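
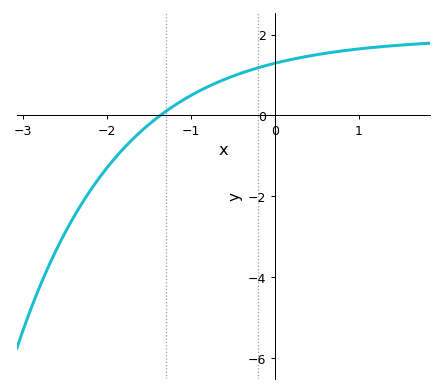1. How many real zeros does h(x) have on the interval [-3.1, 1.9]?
1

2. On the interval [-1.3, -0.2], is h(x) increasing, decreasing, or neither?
increasing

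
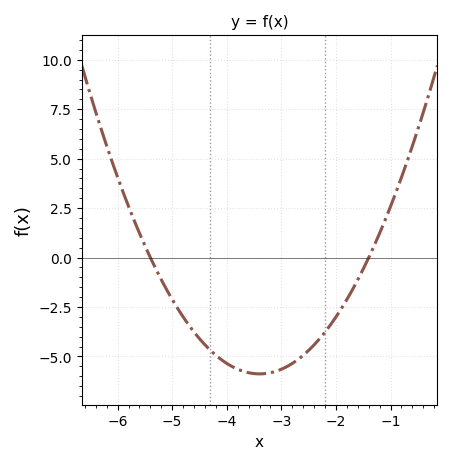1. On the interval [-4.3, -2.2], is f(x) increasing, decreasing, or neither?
neither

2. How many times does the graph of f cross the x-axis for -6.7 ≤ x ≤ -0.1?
2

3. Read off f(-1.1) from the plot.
1.8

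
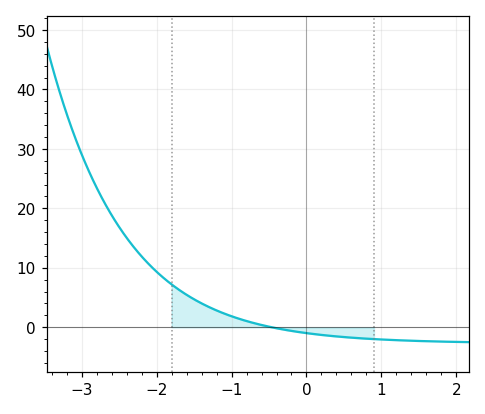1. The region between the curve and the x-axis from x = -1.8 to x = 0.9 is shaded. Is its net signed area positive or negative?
positive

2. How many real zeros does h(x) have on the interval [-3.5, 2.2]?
1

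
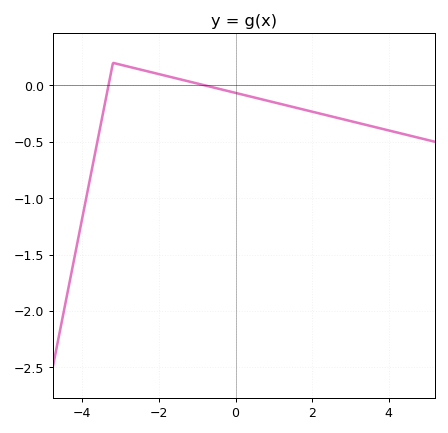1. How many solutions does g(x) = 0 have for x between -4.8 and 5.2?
2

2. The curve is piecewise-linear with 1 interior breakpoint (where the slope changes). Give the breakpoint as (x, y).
(-3.2, 0.2)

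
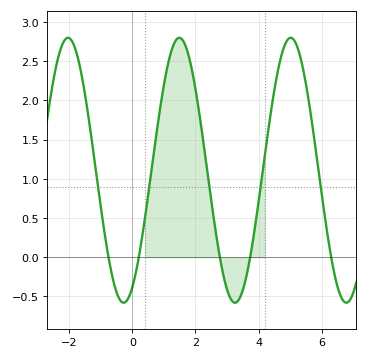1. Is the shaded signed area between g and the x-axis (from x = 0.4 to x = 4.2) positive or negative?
positive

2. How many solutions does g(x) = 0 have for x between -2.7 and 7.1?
5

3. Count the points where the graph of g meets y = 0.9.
5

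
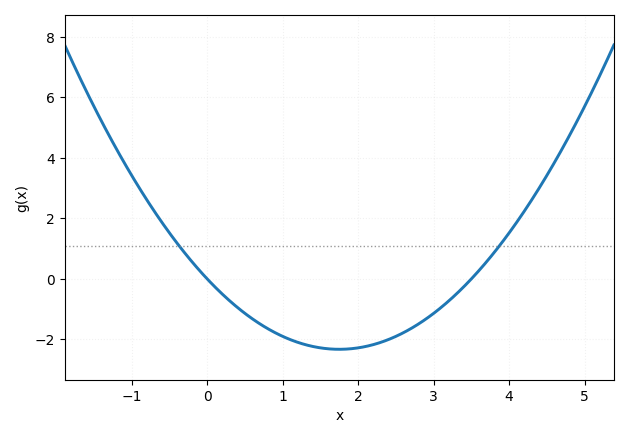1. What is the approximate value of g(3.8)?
0.866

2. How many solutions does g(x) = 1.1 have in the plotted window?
2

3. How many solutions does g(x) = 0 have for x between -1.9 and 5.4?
2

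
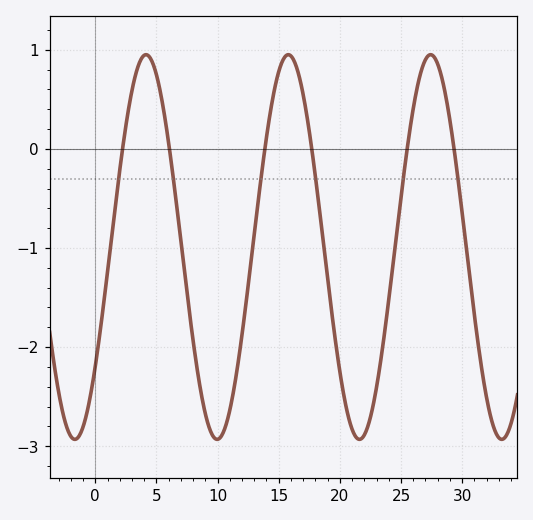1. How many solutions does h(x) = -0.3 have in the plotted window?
6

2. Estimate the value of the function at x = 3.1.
0.647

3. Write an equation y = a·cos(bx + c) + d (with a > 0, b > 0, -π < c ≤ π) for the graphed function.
y = 1.94cos(0.54x - 2.24) - 0.99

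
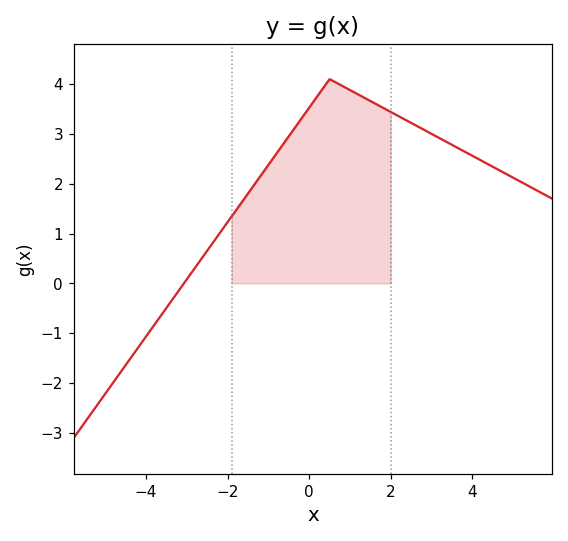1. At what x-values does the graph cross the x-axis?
-3.07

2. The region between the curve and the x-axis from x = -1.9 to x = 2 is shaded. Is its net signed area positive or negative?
positive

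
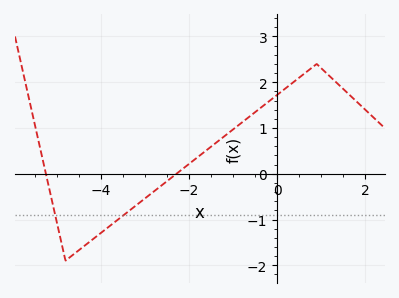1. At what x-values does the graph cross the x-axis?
-5.24, -2.28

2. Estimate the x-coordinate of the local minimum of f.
-4.8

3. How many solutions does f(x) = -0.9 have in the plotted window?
2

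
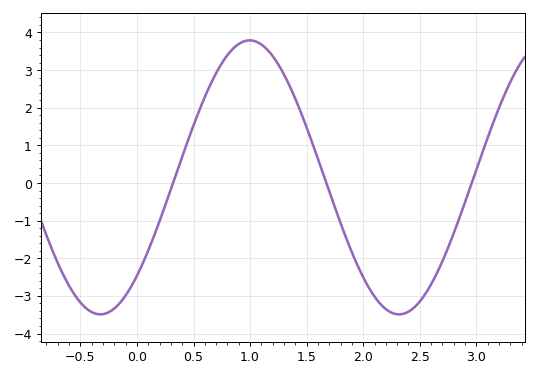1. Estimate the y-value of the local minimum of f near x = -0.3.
-3.5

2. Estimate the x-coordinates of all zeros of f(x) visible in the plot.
0.3, 1.7, 3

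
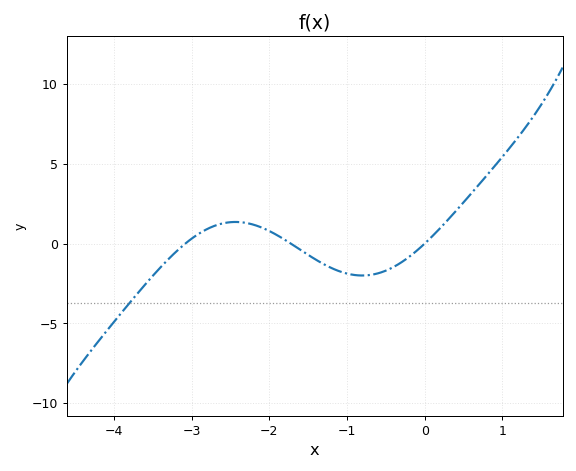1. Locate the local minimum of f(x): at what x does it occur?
-0.805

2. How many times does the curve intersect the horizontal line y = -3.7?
1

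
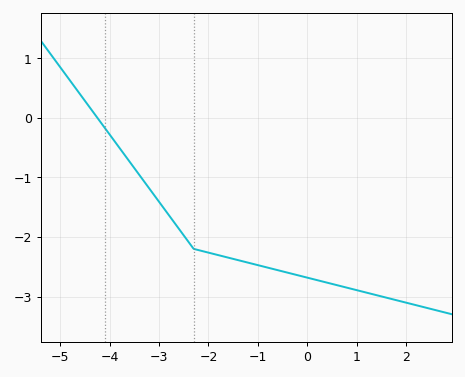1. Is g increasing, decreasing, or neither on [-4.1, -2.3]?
decreasing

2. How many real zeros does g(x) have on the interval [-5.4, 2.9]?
1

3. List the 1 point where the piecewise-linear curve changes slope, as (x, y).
(-2.3, -2.2)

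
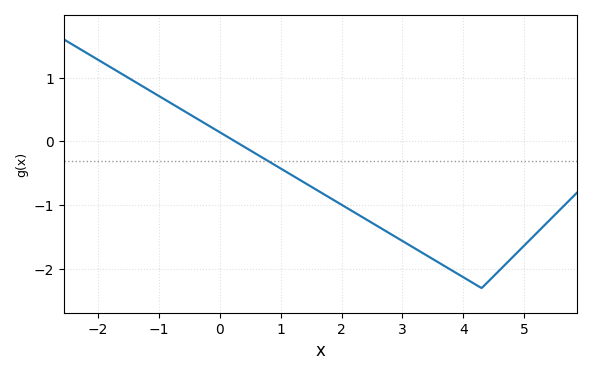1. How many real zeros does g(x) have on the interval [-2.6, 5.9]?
1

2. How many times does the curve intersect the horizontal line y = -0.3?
1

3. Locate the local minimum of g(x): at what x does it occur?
4.4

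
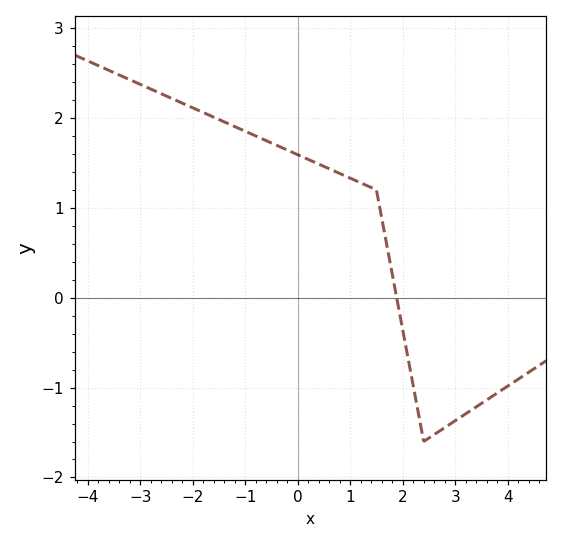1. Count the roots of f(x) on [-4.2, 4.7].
1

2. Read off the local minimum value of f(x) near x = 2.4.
-1.6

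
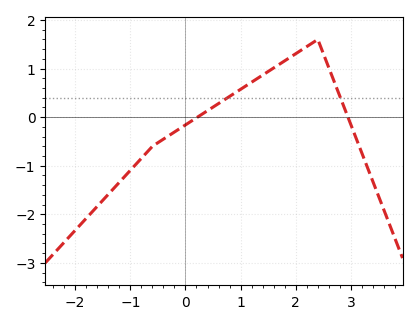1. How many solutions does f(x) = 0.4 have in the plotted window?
2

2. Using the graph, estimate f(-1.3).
-1.46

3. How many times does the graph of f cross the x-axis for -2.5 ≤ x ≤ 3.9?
2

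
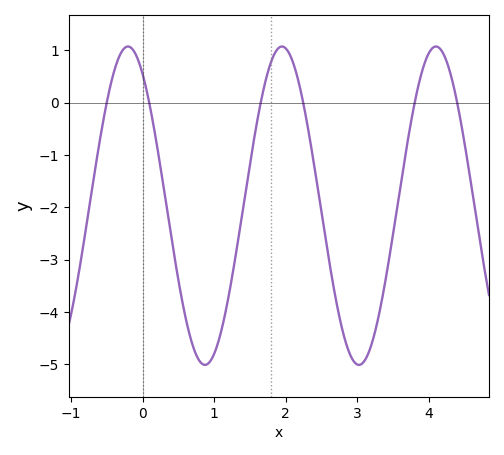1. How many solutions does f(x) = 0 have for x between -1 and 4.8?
6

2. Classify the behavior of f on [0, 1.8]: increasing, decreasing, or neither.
neither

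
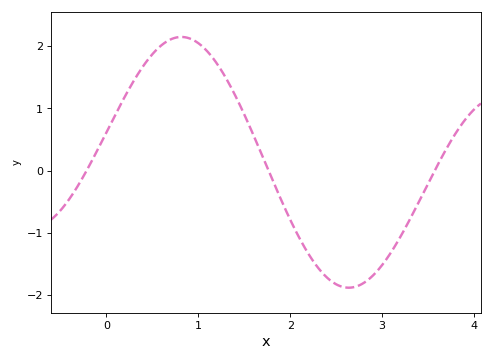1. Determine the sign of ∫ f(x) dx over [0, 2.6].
positive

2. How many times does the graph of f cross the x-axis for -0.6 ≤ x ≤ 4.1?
3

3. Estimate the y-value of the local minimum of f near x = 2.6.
-1.89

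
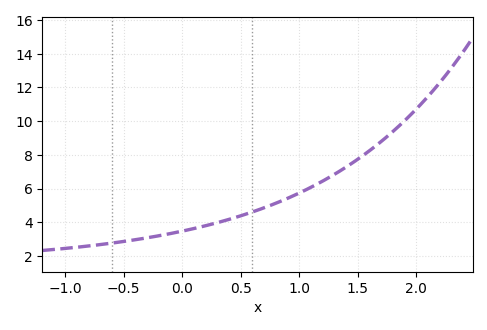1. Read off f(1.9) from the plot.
10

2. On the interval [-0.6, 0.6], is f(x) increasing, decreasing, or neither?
increasing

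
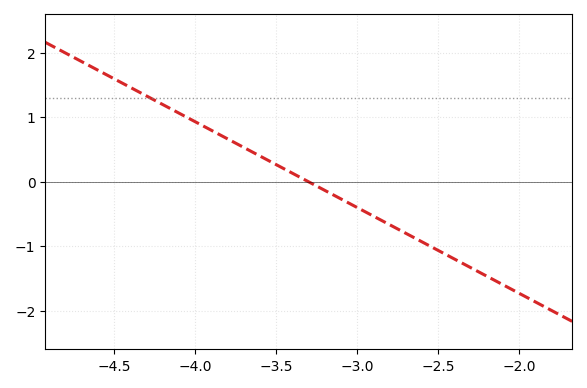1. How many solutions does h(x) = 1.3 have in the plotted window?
1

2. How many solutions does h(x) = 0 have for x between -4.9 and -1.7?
1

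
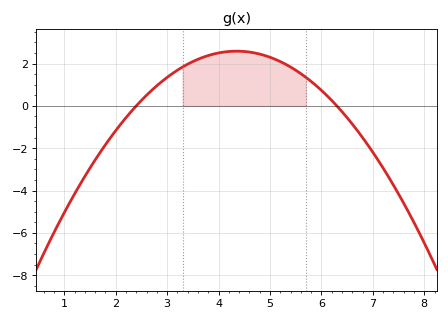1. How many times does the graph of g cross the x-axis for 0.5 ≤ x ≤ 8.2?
2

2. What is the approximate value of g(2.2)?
-0.558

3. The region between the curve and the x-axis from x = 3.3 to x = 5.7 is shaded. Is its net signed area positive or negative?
positive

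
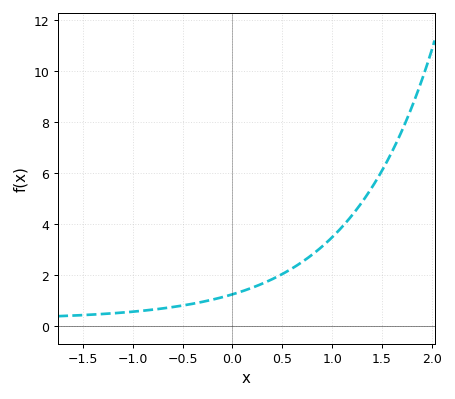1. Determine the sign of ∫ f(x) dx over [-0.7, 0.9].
positive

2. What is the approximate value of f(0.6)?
2.26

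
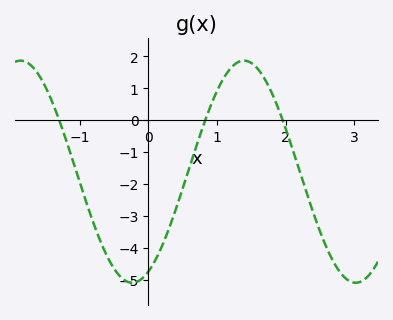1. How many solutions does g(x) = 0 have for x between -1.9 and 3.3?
3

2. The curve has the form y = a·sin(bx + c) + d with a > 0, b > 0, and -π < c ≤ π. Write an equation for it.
y = 3.48sin(1.93x - 1.12) - 1.62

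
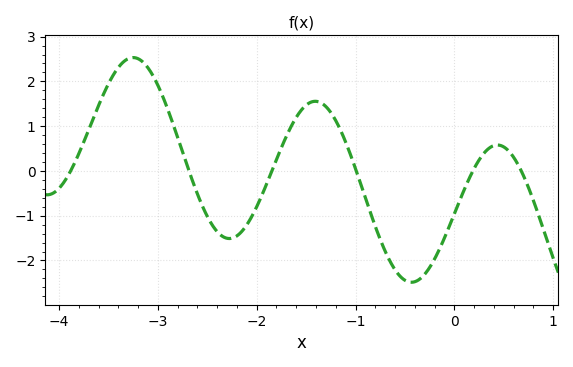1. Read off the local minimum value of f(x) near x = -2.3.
-1.51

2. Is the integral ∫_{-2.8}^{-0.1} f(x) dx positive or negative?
negative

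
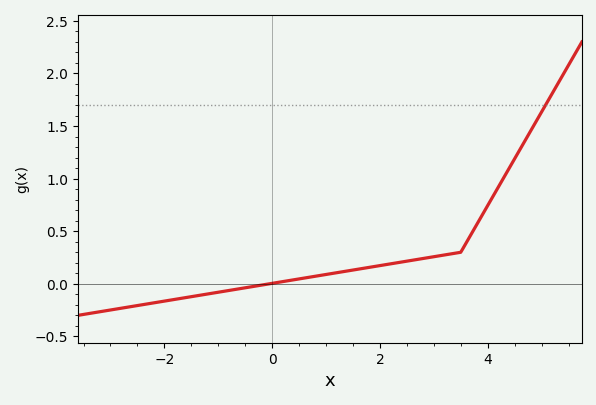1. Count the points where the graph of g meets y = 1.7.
1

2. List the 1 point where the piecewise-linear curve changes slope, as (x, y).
(3.5, 0.3)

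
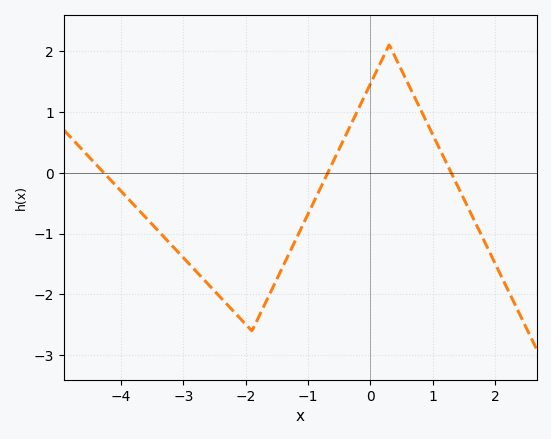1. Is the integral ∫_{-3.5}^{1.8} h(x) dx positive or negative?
negative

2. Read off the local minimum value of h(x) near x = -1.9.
-2.6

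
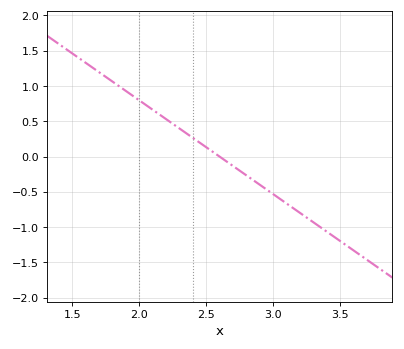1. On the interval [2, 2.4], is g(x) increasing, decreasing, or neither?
decreasing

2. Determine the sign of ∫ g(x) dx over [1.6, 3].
positive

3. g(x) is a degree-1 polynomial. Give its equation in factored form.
y = -1.33(x - 2.6)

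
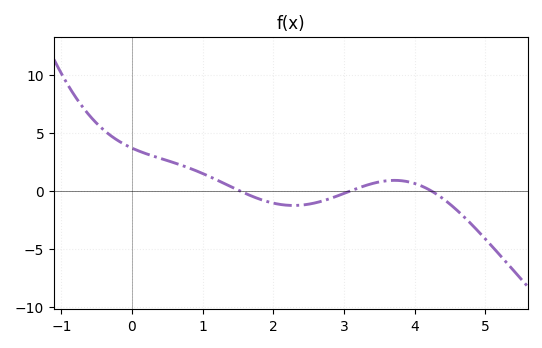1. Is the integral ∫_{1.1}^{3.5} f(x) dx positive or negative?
negative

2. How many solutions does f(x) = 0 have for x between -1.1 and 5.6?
3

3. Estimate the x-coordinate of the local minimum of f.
2.29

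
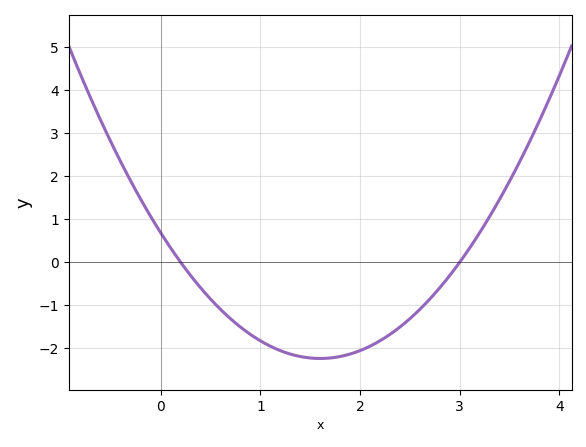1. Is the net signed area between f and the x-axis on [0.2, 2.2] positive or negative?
negative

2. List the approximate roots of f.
0.2, 3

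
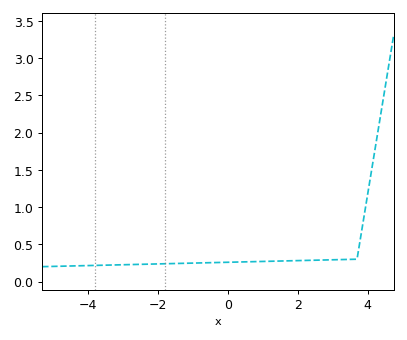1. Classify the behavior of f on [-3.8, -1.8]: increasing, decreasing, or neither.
increasing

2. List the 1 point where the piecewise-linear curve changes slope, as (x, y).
(3.7, 0.3)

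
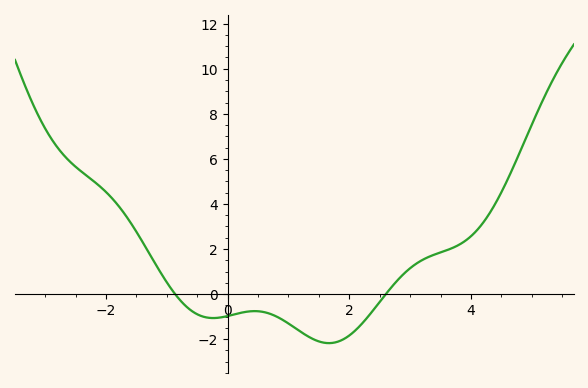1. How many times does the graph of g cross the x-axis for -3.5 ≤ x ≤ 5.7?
2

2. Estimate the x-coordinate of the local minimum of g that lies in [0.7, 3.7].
1.6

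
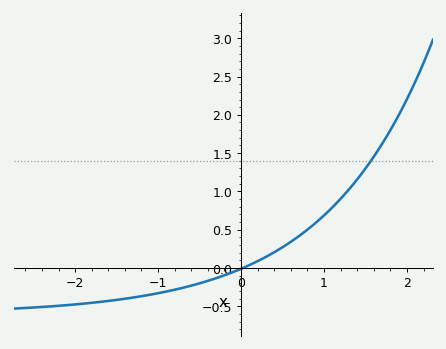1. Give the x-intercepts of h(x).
0.021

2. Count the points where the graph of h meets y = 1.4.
1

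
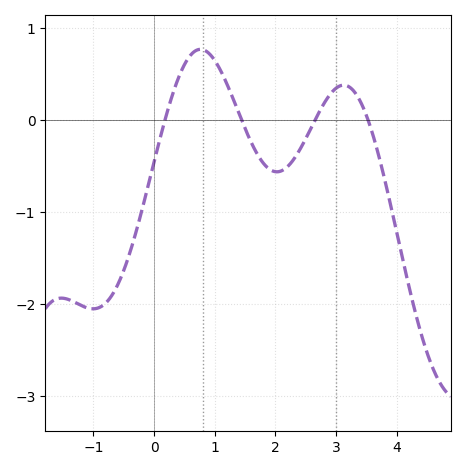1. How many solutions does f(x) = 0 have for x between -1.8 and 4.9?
4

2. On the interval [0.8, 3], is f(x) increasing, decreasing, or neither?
neither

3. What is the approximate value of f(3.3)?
0.3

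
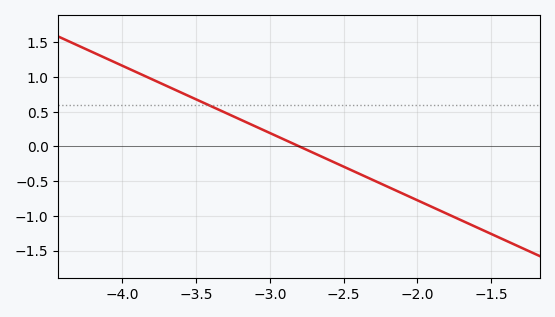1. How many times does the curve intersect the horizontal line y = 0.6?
1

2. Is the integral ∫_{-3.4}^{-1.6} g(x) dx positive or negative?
negative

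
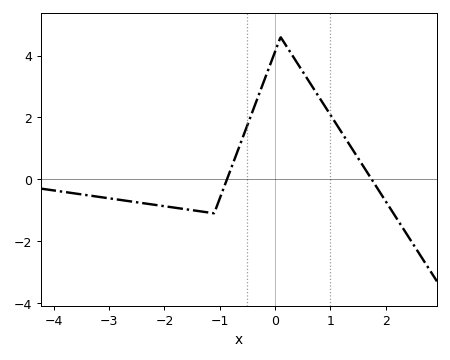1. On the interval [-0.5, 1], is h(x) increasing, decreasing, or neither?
neither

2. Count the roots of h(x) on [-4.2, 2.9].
2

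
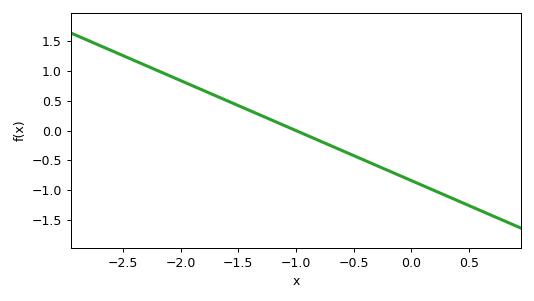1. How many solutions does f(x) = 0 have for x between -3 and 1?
1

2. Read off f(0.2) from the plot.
-1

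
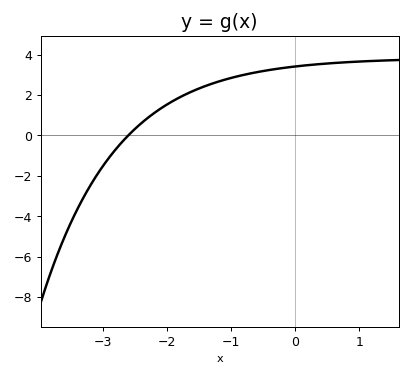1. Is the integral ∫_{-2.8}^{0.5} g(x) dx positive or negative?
positive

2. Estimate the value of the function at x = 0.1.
3.44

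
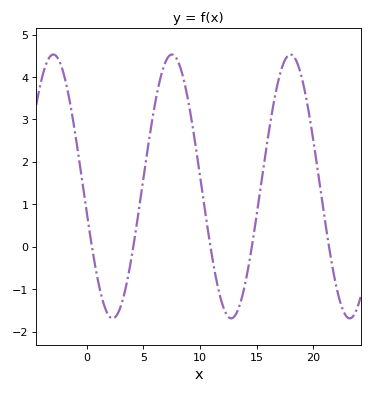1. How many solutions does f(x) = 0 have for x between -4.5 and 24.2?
5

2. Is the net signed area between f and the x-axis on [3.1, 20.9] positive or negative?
positive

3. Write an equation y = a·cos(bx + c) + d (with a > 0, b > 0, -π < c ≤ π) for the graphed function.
y = 3.11cos(0.6x + 1.8) + 1.42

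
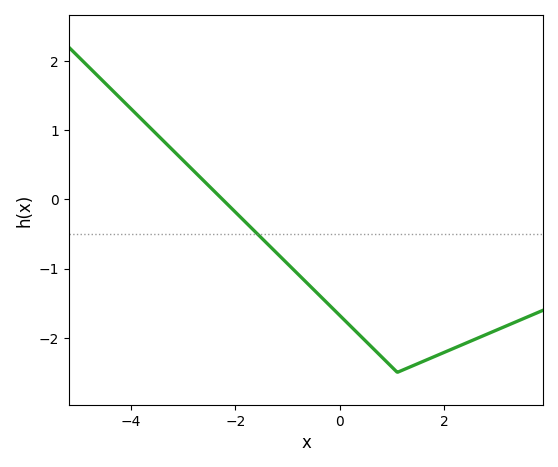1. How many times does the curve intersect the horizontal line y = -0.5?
1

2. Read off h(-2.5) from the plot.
0.189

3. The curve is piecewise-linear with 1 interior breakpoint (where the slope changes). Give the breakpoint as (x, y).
(1.1, -2.5)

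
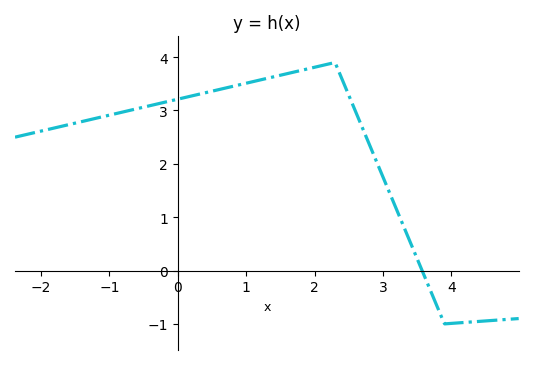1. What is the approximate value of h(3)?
1.76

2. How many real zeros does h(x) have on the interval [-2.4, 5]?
1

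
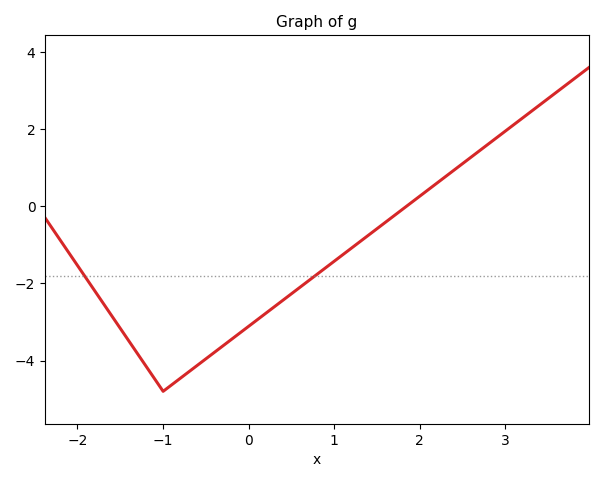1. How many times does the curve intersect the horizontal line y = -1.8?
2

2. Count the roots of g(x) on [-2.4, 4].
1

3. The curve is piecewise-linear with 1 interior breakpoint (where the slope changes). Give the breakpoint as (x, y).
(-1, -4.8)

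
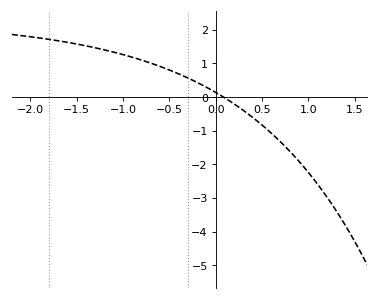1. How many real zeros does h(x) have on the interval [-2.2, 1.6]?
1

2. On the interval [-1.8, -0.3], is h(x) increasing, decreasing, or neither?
decreasing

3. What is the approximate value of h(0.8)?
-1.61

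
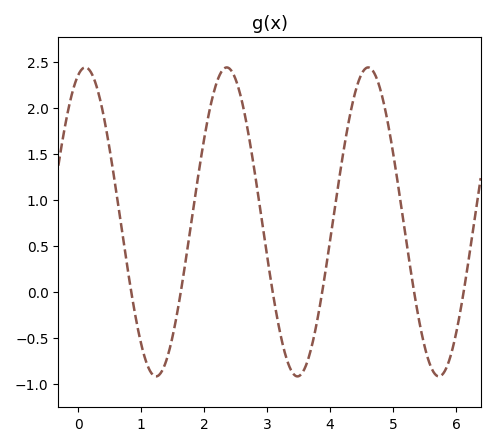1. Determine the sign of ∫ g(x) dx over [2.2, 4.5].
positive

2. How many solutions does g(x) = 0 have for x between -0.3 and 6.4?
6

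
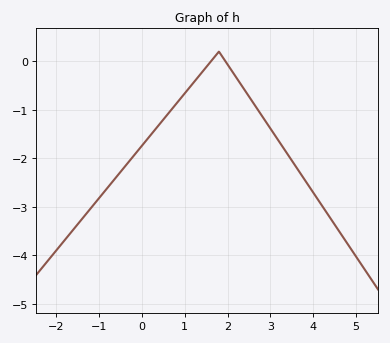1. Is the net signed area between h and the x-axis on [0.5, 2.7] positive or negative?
negative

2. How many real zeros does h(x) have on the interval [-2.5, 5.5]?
2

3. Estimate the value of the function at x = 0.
-1.74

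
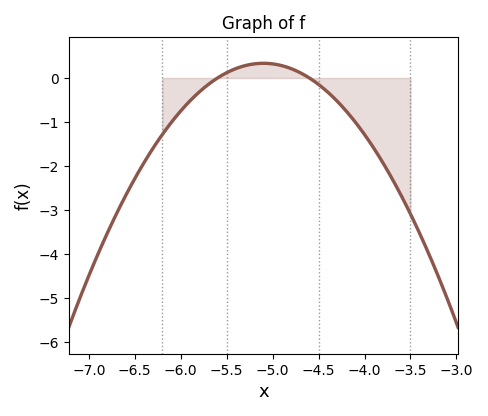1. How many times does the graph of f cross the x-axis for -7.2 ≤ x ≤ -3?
2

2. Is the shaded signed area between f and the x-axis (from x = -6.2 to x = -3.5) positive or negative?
negative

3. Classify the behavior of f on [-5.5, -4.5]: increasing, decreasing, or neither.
neither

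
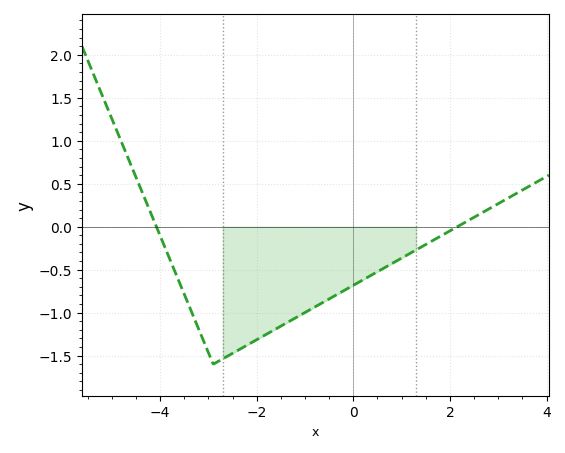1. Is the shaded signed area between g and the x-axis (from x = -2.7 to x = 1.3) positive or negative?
negative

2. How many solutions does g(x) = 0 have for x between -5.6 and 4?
2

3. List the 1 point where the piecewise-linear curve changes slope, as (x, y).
(-2.9, -1.6)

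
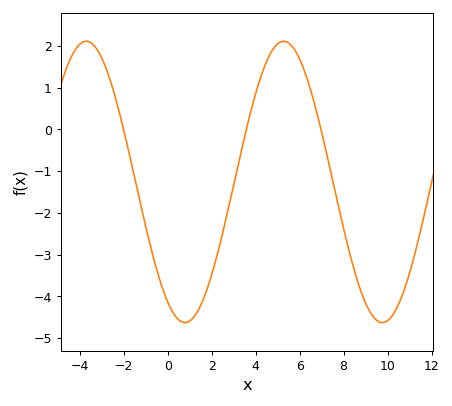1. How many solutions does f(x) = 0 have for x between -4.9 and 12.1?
3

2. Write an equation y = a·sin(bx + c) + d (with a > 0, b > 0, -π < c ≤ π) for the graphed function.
y = 3.37sin(0.7x - 2.1) - 1.26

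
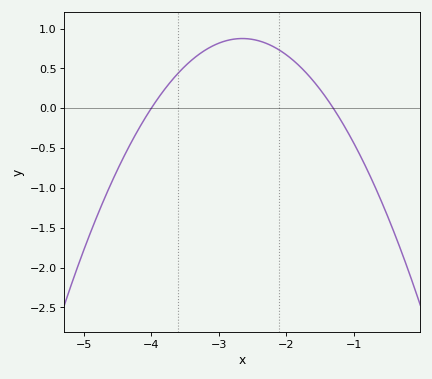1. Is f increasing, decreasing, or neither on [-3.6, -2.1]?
neither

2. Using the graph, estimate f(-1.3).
0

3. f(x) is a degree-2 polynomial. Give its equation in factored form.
y = -0.48(x + 4)(x + 1.3)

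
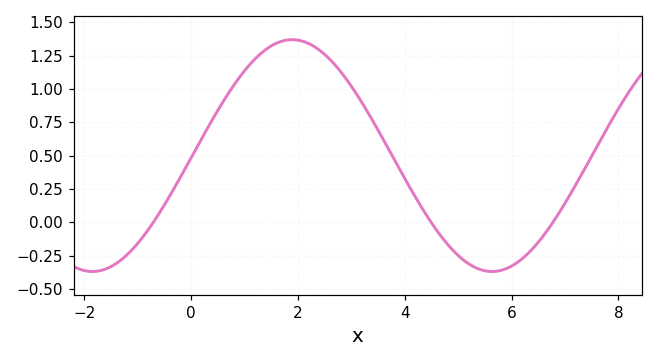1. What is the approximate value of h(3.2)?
0.897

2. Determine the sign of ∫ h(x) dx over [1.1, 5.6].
positive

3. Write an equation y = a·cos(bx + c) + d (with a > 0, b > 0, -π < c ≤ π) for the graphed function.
y = 0.87cos(0.84x - 1.59) + 0.5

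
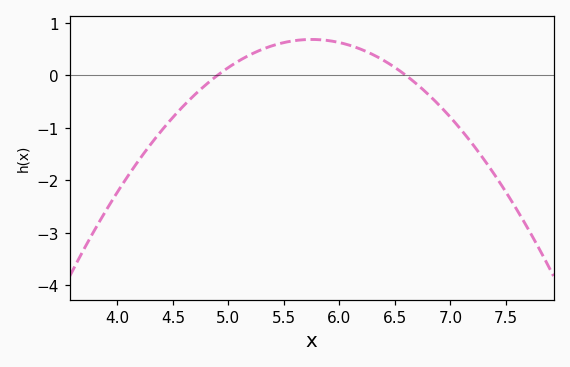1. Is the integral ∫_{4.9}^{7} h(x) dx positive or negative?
positive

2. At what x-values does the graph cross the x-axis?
4.9, 6.6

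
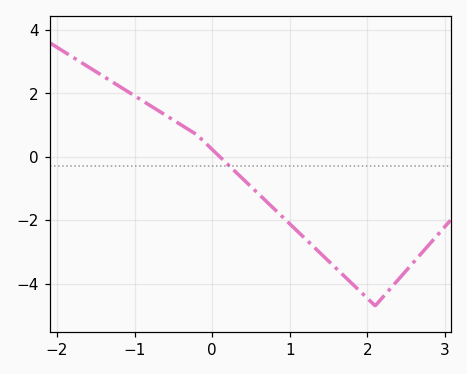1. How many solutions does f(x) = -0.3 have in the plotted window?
1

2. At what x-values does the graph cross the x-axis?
0.1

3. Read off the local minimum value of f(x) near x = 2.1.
-4.6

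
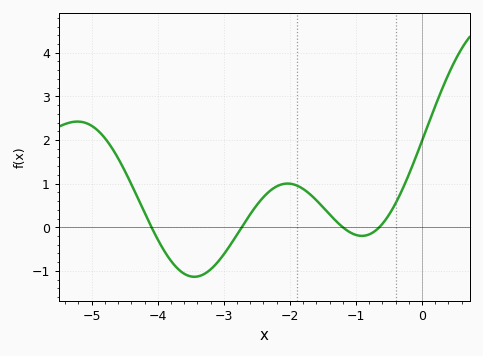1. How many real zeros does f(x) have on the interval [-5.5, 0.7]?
4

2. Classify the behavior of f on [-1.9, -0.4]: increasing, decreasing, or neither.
neither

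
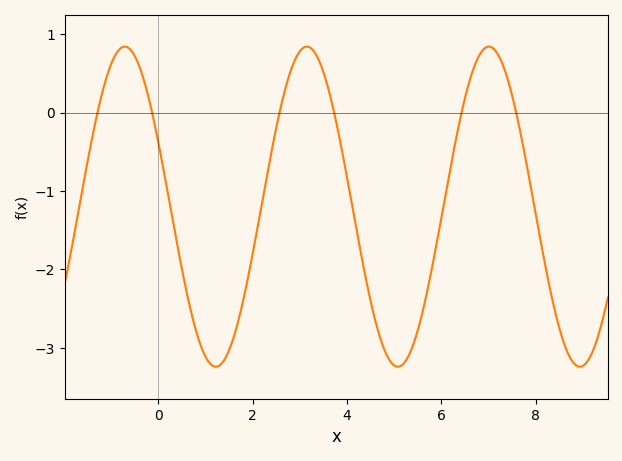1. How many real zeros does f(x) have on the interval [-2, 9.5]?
6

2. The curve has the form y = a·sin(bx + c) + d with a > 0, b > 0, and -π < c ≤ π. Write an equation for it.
y = 2.04sin(1.63x + 2.72) - 1.2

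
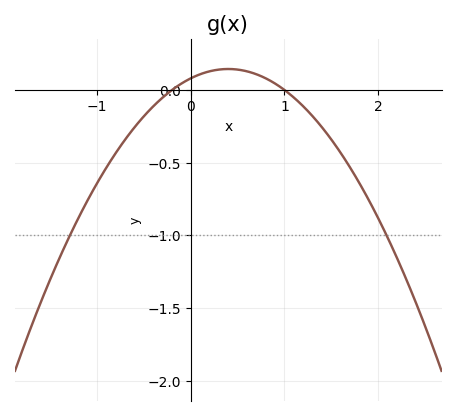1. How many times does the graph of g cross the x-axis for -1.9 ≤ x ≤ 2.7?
2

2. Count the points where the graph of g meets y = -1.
2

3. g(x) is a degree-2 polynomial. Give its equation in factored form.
y = -0.4(x + 0.2)(x - 1)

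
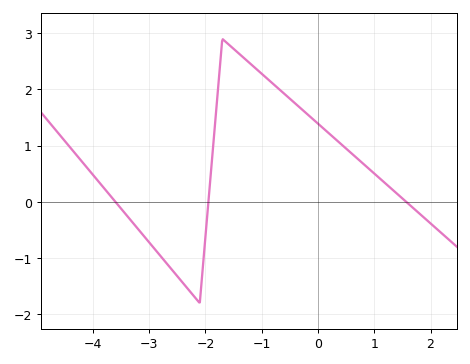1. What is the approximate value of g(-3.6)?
0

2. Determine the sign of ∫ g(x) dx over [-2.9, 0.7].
positive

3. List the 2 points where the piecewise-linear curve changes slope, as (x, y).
(-2.1, -1.8); (-1.7, 2.9)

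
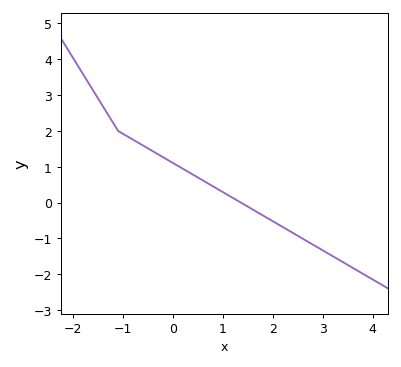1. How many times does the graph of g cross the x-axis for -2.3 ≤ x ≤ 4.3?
1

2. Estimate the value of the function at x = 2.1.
-0.599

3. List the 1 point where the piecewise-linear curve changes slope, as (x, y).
(-1.1, 2)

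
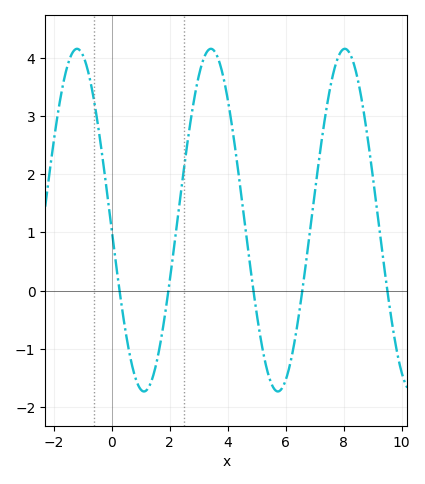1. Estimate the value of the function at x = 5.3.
-1.2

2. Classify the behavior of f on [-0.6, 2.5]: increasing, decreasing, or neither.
neither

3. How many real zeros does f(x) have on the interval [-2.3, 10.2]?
5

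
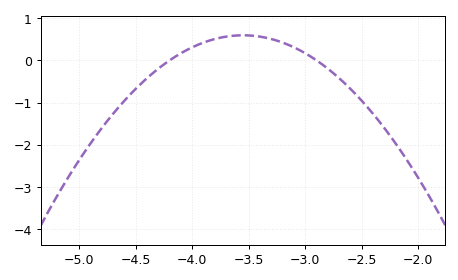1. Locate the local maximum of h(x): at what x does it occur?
-3.55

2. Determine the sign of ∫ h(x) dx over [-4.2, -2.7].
positive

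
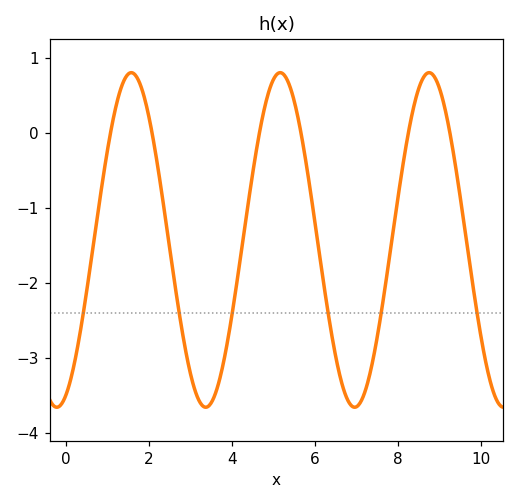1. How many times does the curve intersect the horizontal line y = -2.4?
6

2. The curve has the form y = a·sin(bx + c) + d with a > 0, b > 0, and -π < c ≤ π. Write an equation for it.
y = 2.23sin(1.8x - 1.2) - 1.43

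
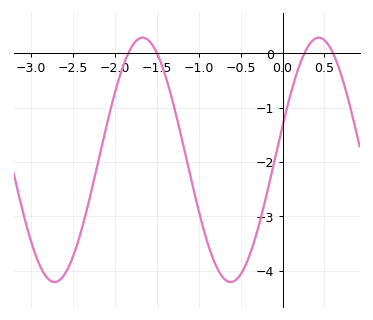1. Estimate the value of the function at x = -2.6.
-4.07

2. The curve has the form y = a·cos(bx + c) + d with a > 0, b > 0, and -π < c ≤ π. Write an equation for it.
y = 2.25cos(2.99x - 1.29) - 1.96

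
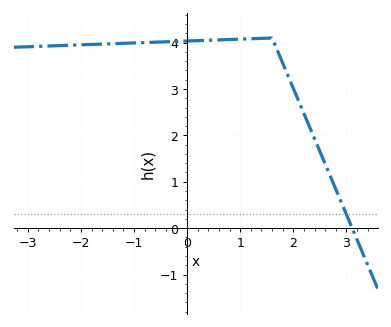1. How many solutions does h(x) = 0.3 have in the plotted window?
1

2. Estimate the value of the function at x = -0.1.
4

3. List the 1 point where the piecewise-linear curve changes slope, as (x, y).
(1.6, 4.1)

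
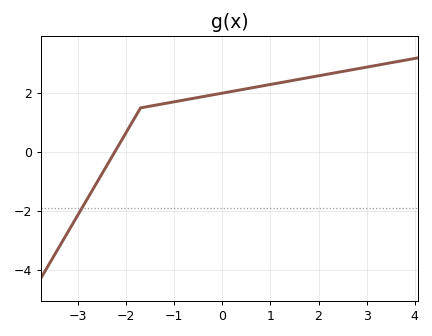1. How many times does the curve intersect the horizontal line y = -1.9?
1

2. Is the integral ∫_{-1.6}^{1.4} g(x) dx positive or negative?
positive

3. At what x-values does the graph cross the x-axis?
-2.2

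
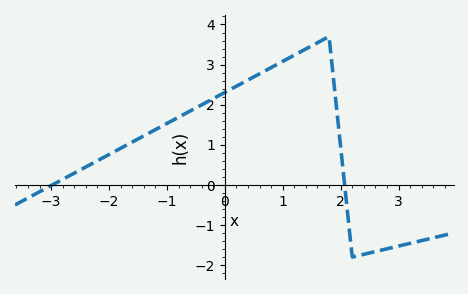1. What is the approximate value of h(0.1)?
2.4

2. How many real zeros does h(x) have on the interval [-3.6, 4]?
2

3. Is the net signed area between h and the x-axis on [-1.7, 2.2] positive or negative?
positive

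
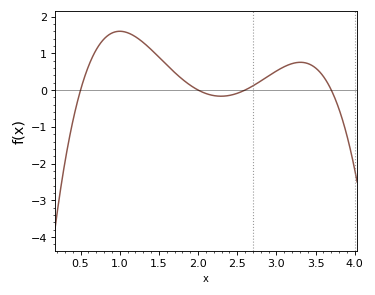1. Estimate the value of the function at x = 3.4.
0.721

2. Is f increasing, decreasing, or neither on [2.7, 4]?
neither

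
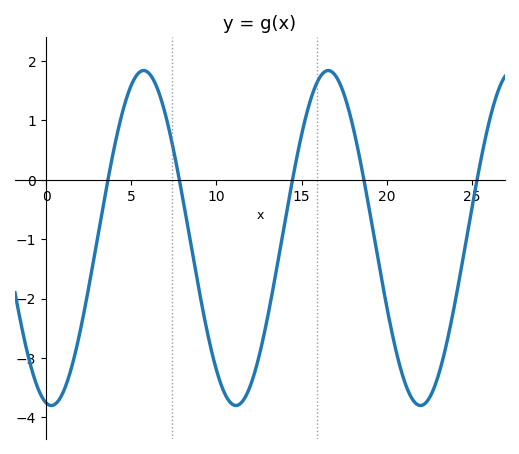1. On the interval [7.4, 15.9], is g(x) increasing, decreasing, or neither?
neither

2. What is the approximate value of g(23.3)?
-3.01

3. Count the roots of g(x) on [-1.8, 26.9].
5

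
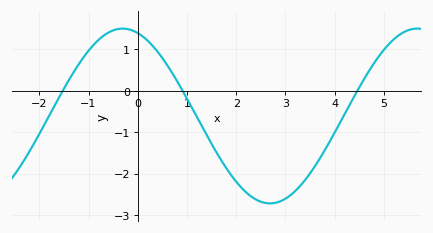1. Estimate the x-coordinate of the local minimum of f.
2.69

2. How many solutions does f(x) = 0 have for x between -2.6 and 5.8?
3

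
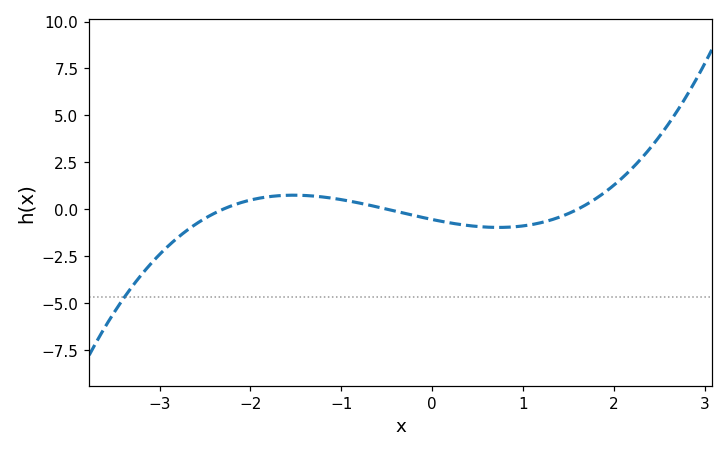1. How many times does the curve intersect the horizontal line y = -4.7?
1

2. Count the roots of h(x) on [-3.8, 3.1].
3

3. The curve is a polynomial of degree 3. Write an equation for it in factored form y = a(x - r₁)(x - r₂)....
y = 0.3(x + 2.3)(x + 0.5)(x - 1.6)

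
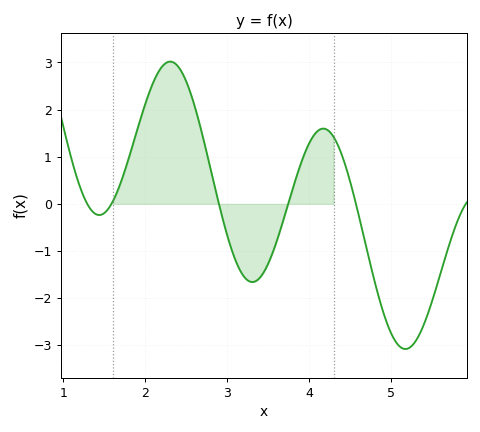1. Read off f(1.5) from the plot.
-0.193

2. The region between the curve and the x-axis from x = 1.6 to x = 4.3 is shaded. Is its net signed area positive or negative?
positive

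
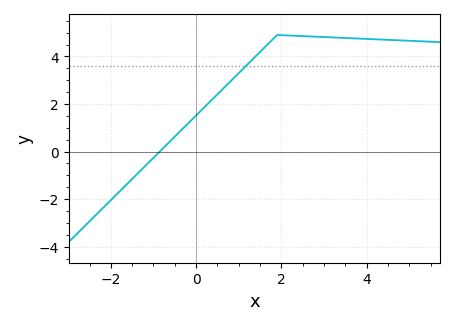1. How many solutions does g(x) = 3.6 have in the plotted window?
1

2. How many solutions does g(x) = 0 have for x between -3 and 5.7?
1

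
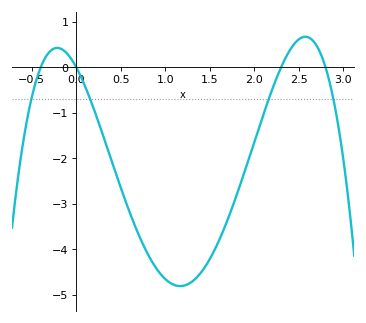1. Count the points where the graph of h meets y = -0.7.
4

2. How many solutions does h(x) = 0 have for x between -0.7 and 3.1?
4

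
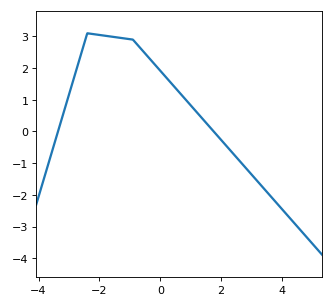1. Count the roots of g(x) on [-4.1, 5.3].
2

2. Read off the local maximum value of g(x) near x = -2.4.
3.1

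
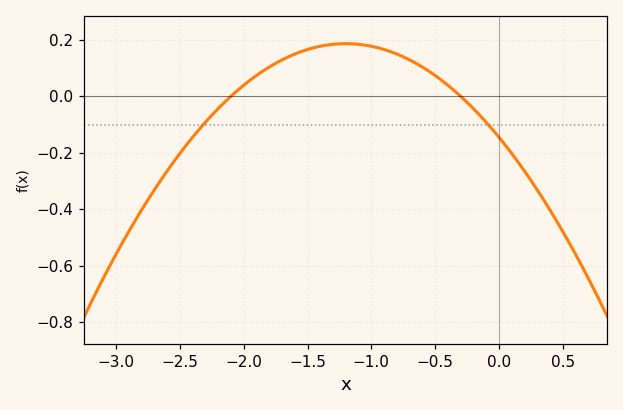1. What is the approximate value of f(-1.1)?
0.18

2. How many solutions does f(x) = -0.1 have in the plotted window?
2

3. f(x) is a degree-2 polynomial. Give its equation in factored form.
y = -0.23(x + 2.1)(x + 0.3)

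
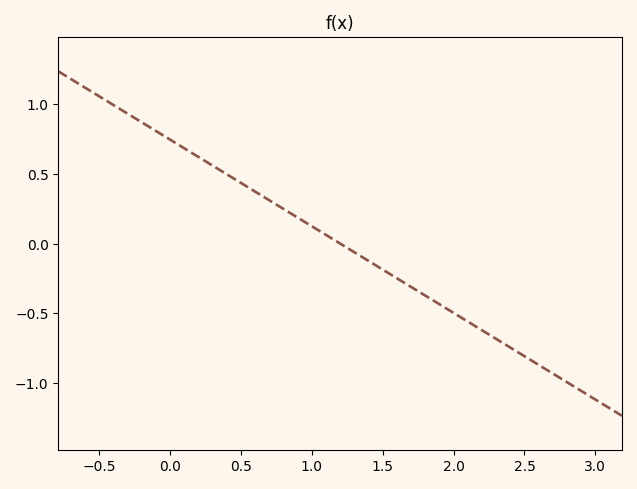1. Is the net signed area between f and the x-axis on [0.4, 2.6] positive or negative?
negative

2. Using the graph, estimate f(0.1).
0.7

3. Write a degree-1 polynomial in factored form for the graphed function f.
y = -0.62(x - 1.2)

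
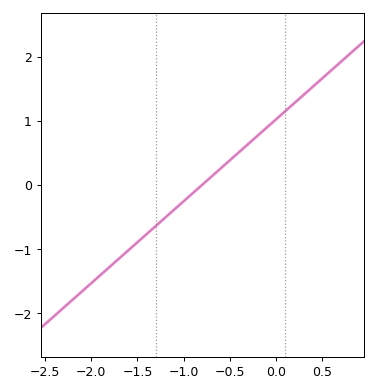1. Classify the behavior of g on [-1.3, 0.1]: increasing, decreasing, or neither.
increasing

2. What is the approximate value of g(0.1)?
1.15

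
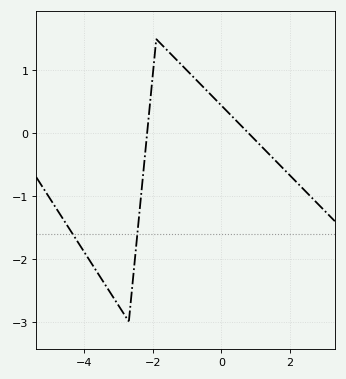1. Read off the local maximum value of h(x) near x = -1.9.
1.5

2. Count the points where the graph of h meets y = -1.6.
2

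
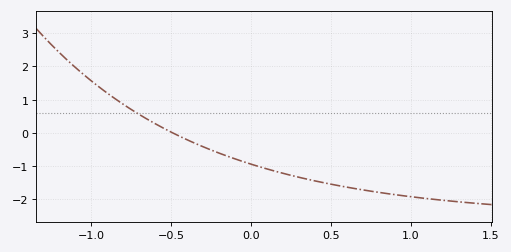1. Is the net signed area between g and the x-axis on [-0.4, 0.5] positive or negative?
negative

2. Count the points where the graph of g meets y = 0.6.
1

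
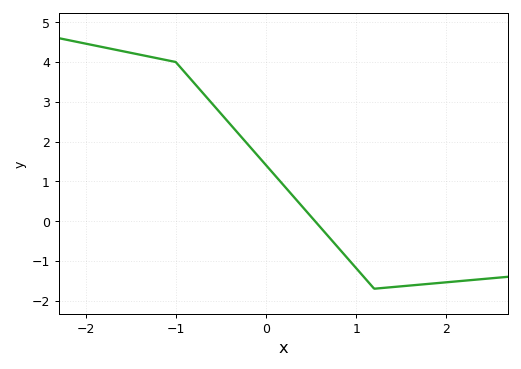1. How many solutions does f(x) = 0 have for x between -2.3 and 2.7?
1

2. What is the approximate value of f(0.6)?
-0.145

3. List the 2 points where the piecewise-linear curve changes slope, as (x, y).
(-1, 4); (1.2, -1.7)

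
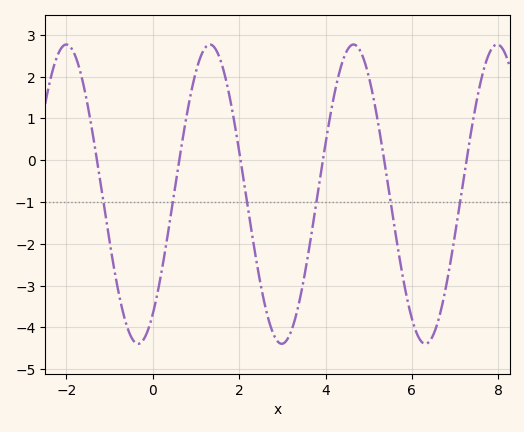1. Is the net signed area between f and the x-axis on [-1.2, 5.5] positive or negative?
negative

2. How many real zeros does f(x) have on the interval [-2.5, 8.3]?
6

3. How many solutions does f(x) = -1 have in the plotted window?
6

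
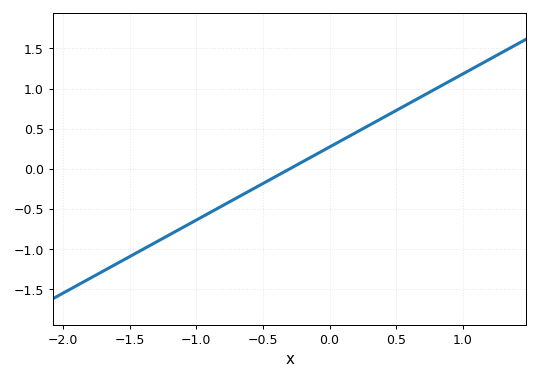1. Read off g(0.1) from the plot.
0.364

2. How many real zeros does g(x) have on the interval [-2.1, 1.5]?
1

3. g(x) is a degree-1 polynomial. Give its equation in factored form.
y = 0.91(x + 0.3)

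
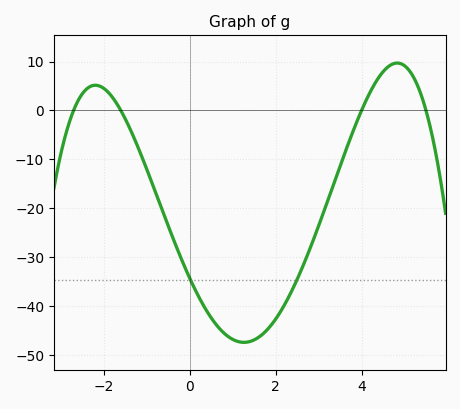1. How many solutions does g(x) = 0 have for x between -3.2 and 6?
4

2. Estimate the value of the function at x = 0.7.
-44.6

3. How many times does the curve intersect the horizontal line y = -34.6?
2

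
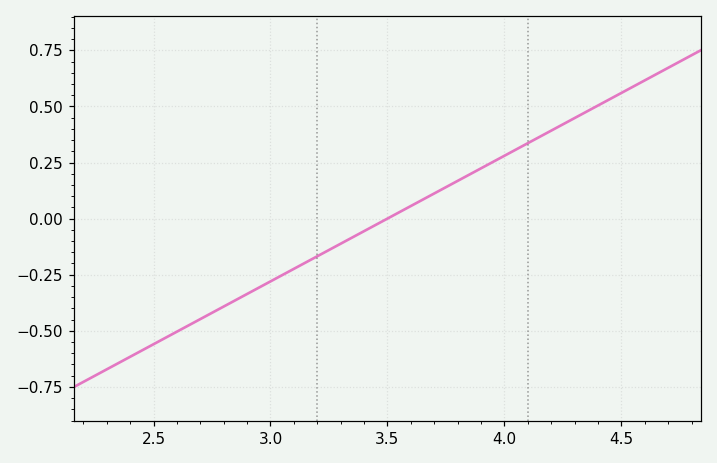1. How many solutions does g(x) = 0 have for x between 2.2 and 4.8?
1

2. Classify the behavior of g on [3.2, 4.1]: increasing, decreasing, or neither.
increasing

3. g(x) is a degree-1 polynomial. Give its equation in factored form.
y = 0.56(x - 3.5)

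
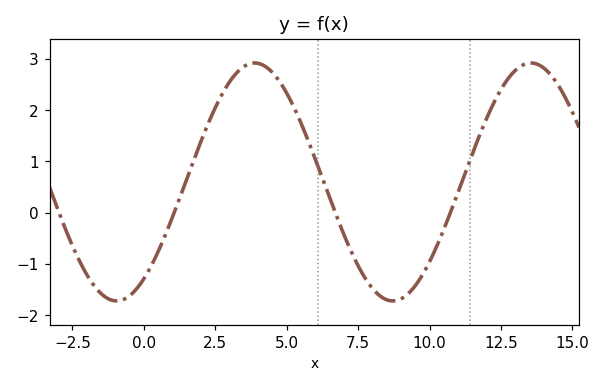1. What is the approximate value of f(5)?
2.33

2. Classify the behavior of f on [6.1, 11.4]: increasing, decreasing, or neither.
neither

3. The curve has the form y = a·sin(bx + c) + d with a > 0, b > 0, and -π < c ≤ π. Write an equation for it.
y = 2.32sin(0.65x - 0.95) + 0.6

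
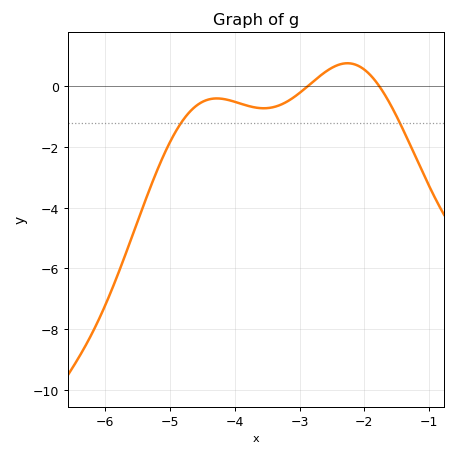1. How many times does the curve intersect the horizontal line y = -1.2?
2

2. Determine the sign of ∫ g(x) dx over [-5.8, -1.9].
negative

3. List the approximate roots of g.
-2.88, -1.77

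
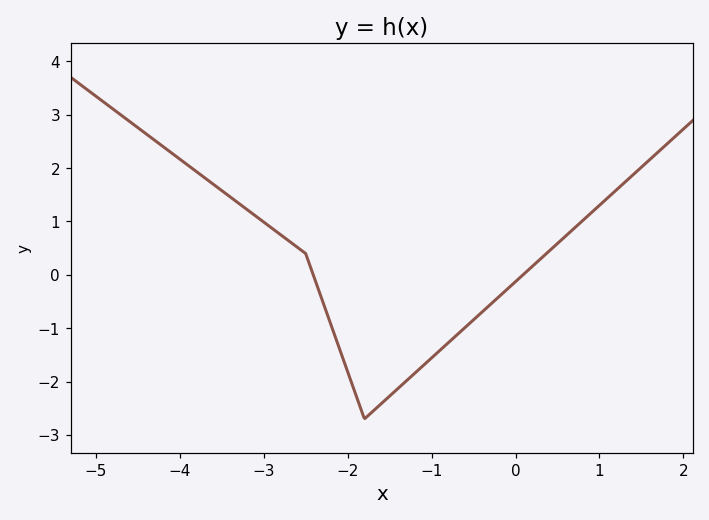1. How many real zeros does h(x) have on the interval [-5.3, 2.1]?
2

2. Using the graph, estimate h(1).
1.3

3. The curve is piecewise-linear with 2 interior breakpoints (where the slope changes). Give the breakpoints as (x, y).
(-2.5, 0.4); (-1.8, -2.7)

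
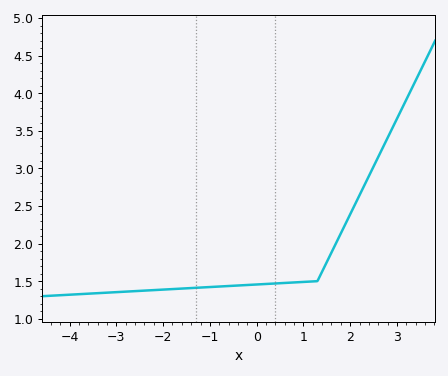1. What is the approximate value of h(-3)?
1.35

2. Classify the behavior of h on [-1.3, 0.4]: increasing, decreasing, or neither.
increasing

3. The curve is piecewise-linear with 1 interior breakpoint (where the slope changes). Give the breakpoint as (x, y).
(1.3, 1.5)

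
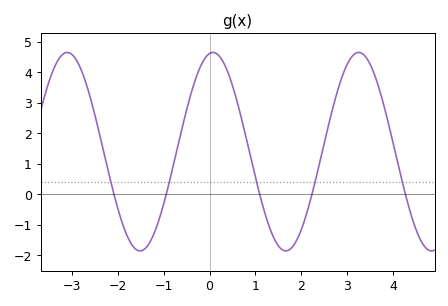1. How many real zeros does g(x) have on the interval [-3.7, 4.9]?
5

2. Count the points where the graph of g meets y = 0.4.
5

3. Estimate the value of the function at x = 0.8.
1.8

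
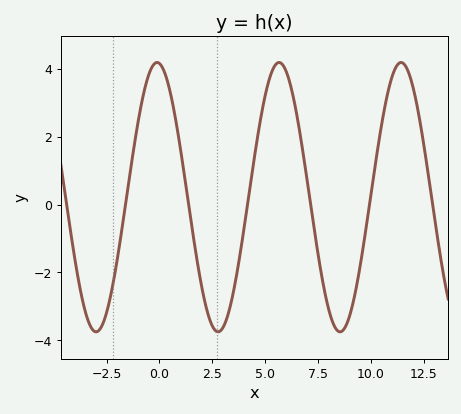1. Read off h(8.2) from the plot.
-3.49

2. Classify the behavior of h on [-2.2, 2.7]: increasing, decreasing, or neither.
neither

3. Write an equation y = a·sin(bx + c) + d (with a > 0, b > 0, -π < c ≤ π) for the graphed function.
y = 3.97sin(1.09x + 1.69) + 0.22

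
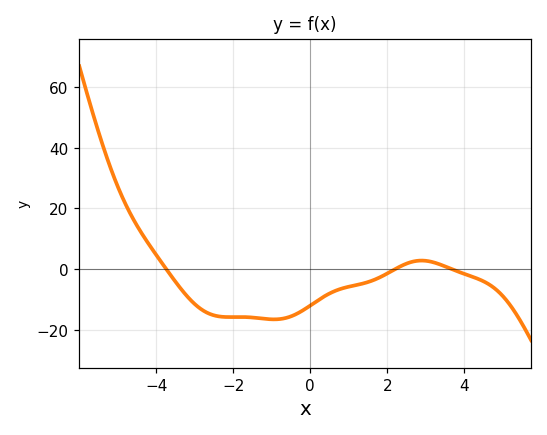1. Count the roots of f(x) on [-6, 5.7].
3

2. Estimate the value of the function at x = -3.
-12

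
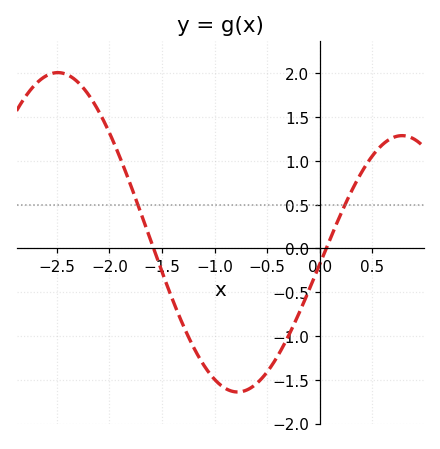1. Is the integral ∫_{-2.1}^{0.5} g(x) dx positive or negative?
negative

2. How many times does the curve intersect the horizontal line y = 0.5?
2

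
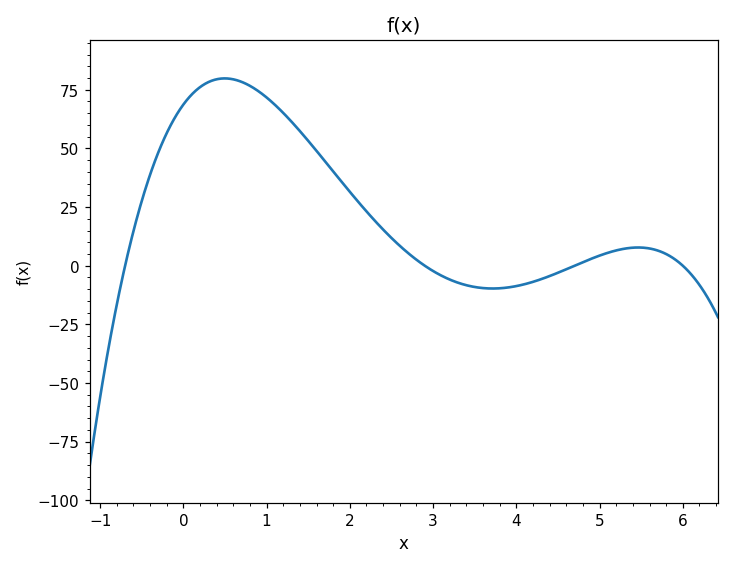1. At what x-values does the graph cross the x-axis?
-0.8, 2.8, 4.6, 6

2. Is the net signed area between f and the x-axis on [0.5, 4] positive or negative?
positive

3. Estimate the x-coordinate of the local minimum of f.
3.8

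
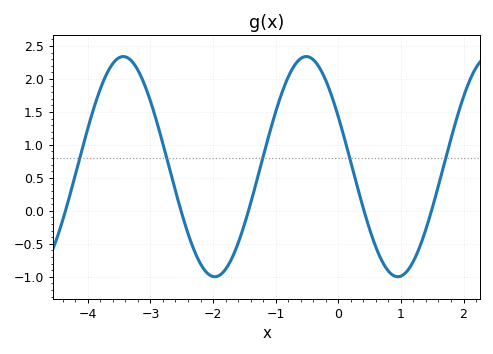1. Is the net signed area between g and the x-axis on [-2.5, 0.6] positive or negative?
positive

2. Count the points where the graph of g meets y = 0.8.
5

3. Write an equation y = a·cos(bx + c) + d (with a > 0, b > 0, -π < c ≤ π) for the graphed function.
y = 1.67cos(2.1x + 1.1) + 0.67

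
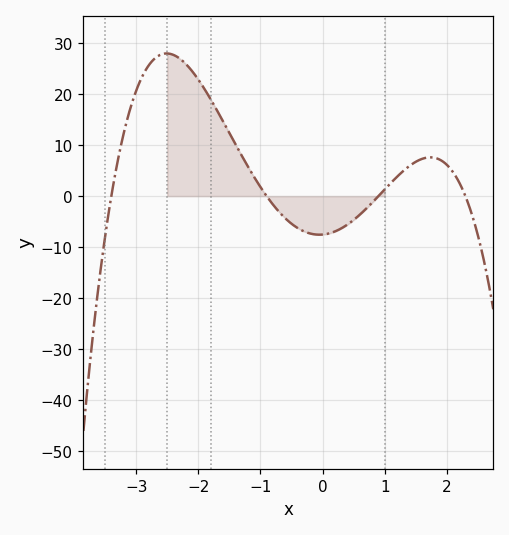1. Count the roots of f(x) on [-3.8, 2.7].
4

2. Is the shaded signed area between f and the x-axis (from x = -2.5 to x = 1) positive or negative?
positive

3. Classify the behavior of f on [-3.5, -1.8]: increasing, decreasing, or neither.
neither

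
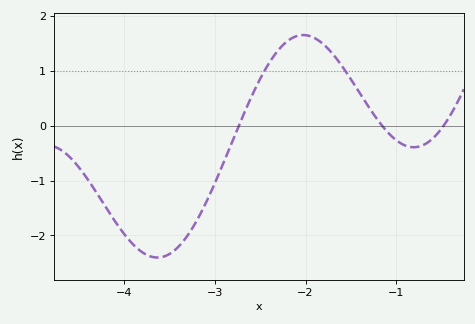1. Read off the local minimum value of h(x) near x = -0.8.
-0.4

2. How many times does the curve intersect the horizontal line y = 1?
2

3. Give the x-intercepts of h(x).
-2.7, -1.2, -0.5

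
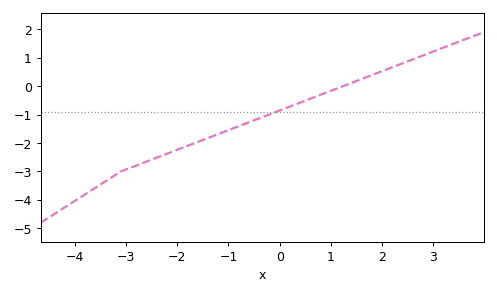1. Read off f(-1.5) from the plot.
-1.89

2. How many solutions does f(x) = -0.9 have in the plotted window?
1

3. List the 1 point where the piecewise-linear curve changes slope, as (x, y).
(-3.1, -3)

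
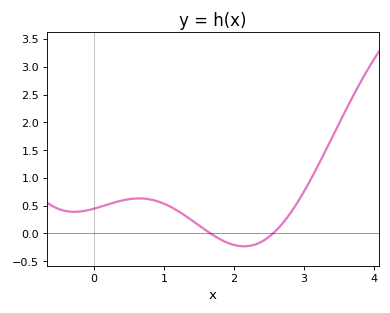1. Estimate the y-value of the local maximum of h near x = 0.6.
0.631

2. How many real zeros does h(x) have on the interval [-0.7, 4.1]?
2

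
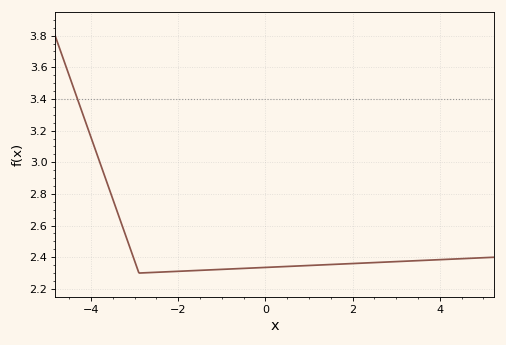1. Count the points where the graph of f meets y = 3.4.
1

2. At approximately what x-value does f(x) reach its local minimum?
-2.8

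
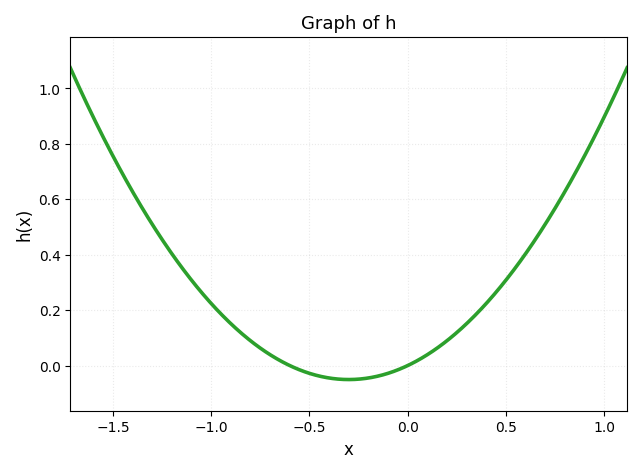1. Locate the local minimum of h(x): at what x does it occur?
-0.3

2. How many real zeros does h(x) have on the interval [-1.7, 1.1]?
2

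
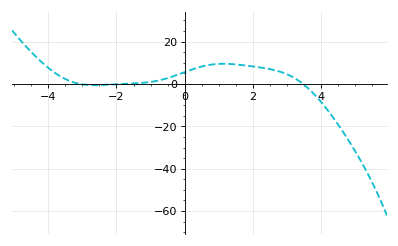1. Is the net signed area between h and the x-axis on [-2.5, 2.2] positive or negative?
positive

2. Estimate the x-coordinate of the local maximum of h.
1.13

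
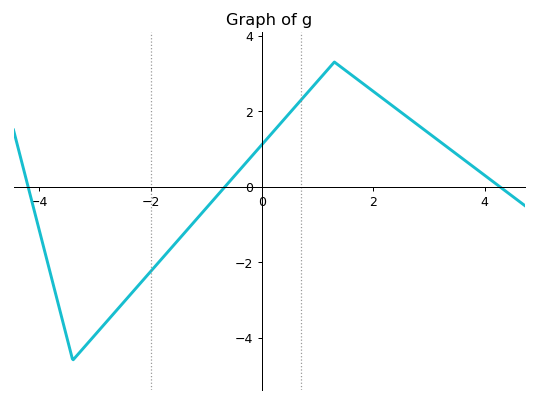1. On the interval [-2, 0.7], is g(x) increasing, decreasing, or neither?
increasing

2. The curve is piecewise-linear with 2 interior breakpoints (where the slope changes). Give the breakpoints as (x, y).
(-3.4, -4.6); (1.3, 3.3)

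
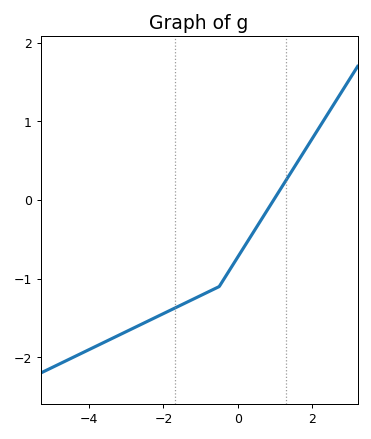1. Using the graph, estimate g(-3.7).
-1.83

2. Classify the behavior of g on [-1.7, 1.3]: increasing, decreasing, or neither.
increasing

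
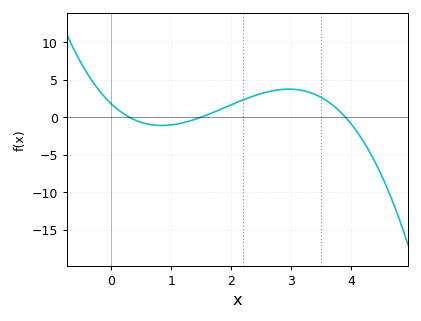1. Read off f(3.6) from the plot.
2.12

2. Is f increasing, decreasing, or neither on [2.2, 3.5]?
neither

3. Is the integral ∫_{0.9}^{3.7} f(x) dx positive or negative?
positive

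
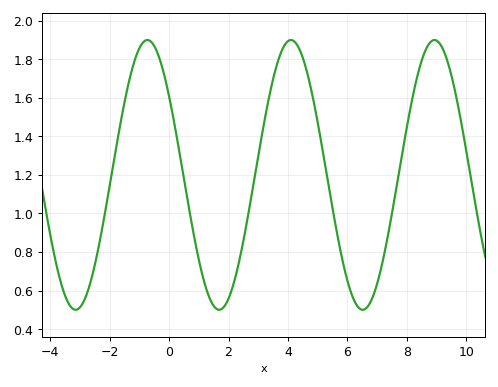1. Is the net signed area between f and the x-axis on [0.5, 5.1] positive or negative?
positive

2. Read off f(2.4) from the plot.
0.782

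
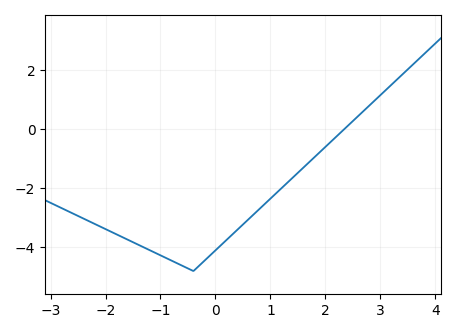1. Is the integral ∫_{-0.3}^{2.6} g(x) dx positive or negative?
negative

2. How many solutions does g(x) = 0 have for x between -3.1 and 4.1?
1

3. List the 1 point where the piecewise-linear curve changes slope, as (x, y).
(-0.4, -4.8)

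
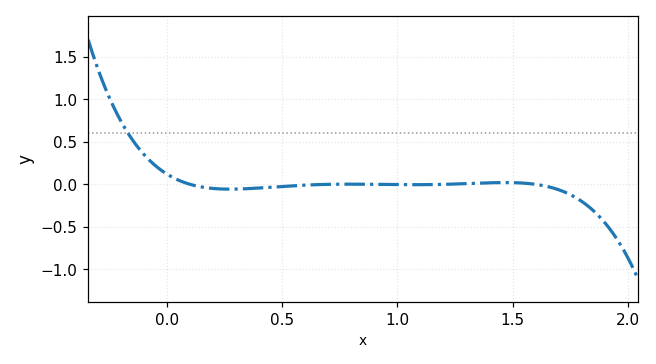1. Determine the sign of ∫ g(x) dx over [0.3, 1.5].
negative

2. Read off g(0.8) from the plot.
0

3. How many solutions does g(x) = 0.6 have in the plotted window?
1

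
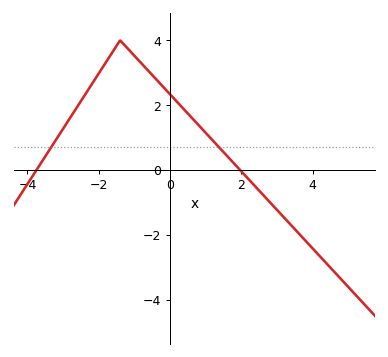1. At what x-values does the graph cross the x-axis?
-3.75, 1.97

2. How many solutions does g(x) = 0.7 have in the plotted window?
2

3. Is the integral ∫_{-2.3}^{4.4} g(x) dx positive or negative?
positive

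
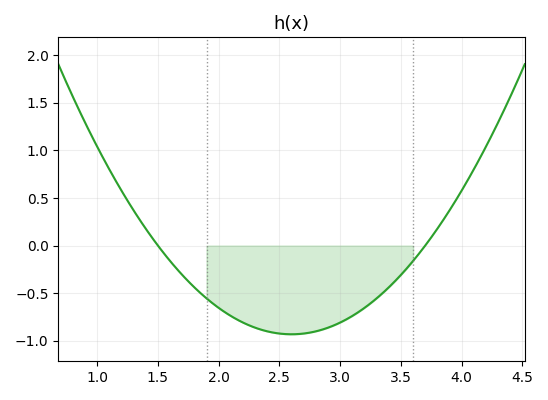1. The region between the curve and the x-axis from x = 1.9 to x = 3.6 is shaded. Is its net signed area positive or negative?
negative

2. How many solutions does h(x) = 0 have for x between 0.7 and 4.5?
2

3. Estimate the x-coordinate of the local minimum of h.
2.6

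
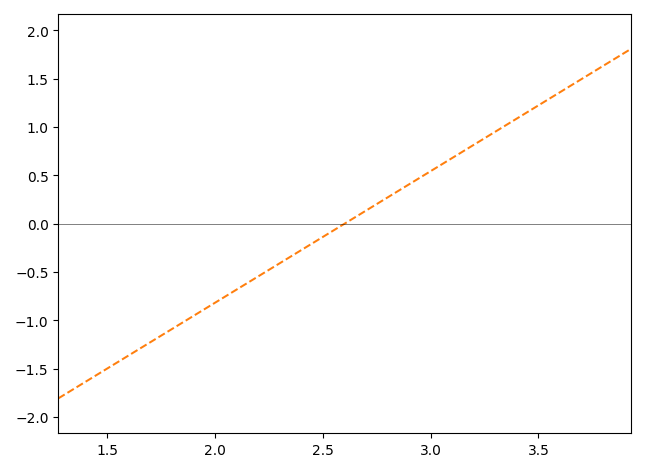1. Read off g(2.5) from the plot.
-0.15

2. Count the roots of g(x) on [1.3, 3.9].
1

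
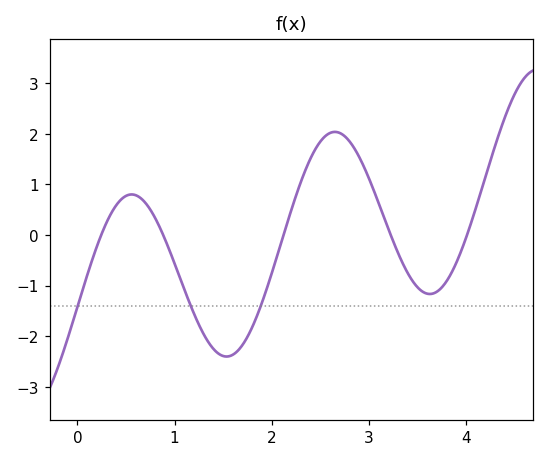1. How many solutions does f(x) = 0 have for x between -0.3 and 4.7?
5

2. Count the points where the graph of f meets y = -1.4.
3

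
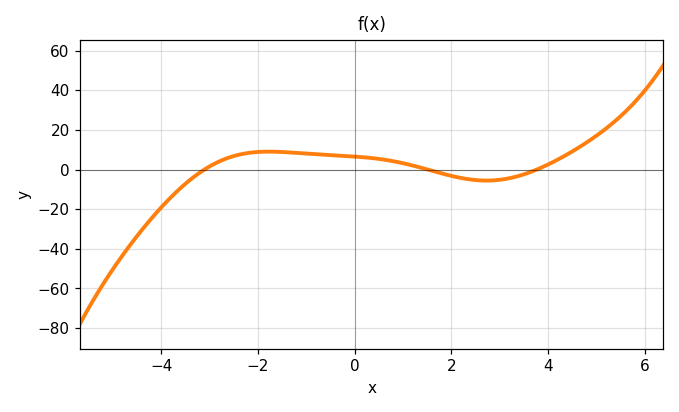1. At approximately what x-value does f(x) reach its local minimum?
2.73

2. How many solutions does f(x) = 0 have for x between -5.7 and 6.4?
3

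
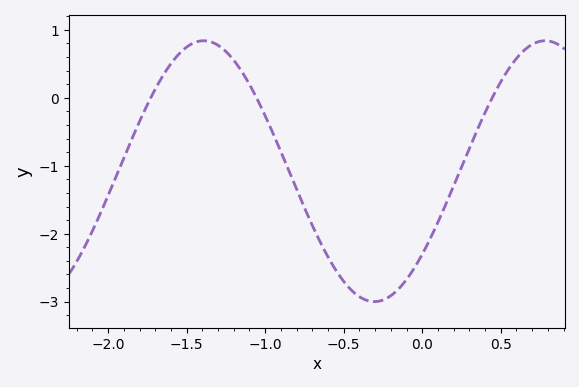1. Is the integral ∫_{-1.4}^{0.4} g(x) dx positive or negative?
negative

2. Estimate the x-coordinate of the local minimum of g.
-0.3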